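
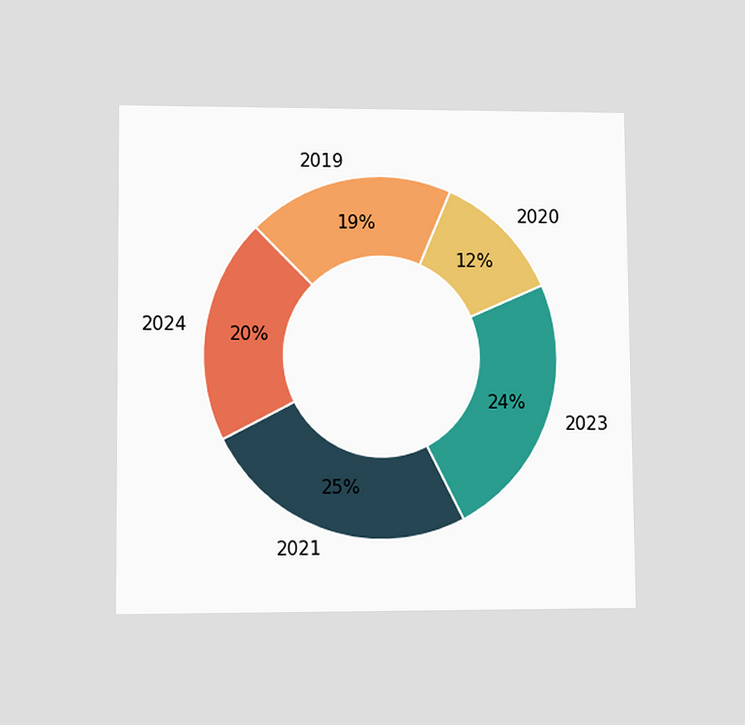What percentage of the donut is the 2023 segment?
The chart is viewed at a slight angle. The 2023 segment takes up 24% of the ring.

24%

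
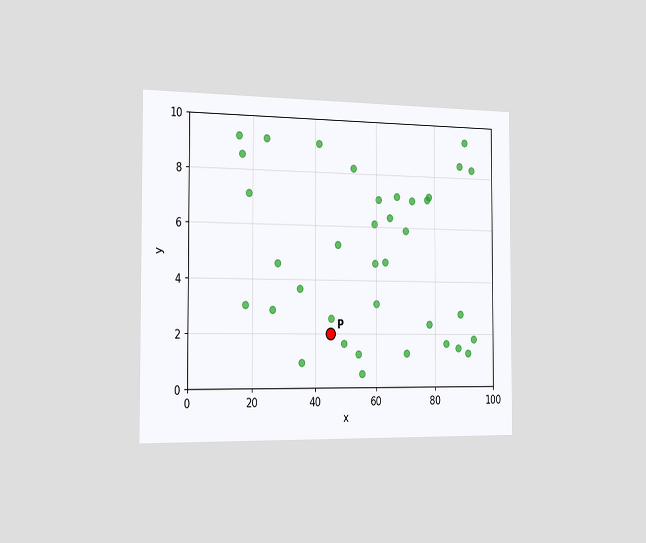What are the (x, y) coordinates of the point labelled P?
(45, 2)

The chart is viewed slightly from the left. Following the gridlines from P to each axis, P sits at (45, 2).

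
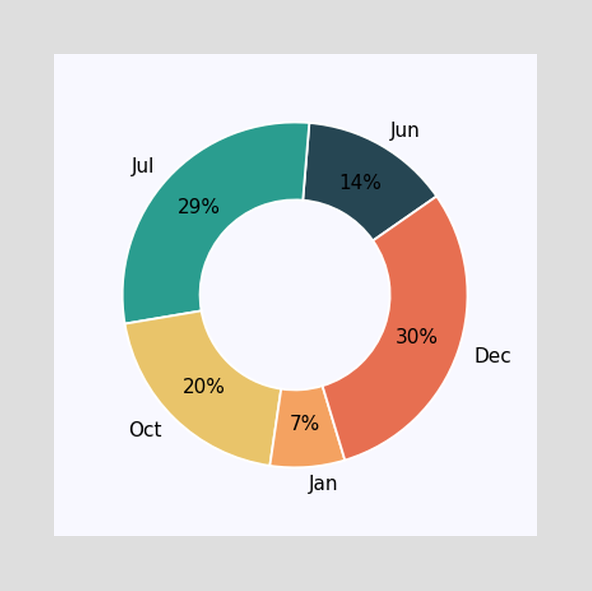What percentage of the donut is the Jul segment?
The Jul segment takes up 29% of the ring.

29%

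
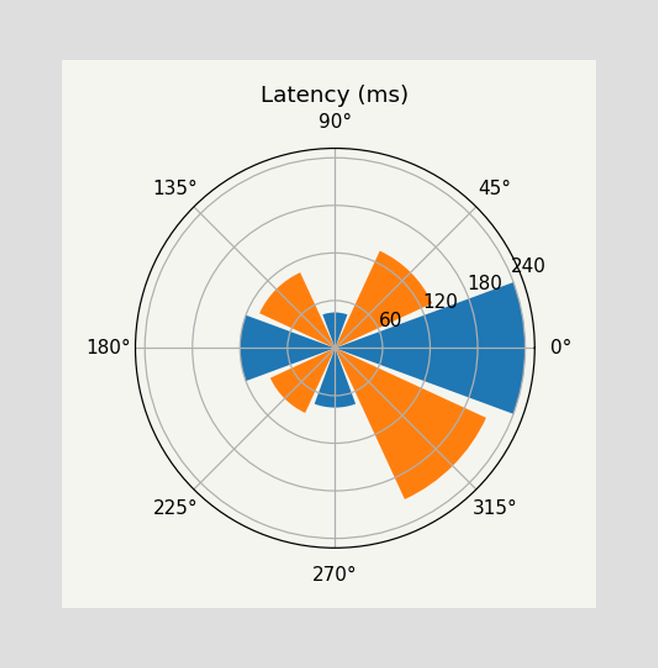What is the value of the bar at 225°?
The bar at 225° reaches 90ms on the radial axis.

90ms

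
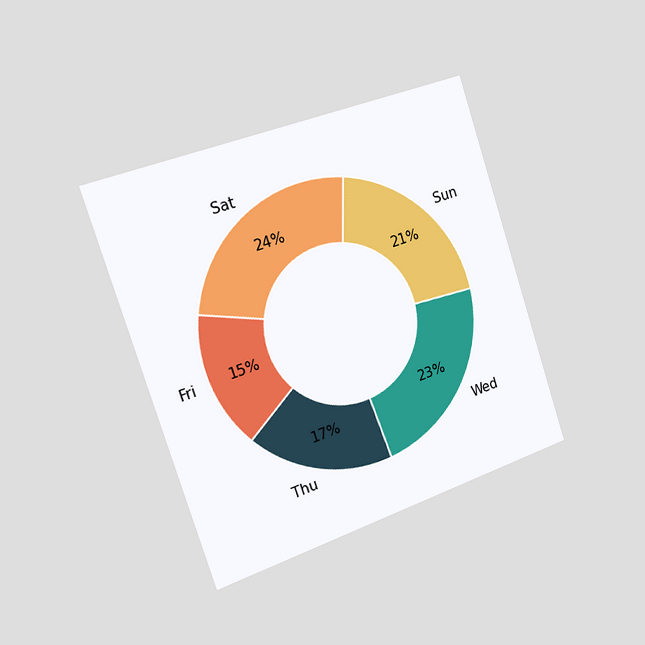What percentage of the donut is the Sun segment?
21%

The chart is tilted about 18° counter-clockwise and viewed slightly from the left. The Sun segment takes up 21% of the ring.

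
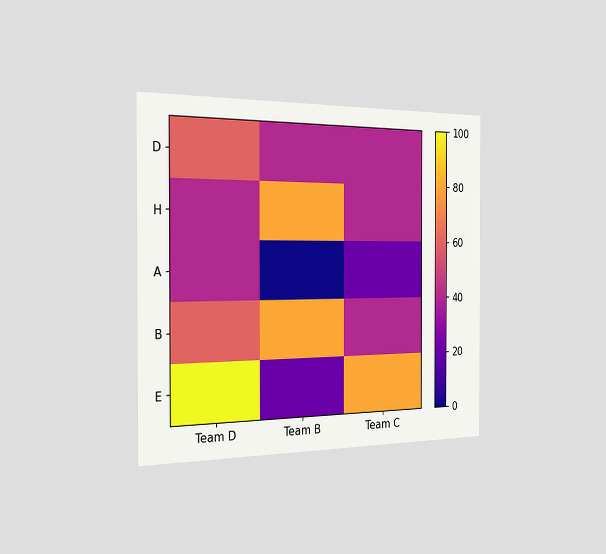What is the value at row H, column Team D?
40

The chart is viewed slightly from the left. Matching cell (H, Team D) against the colorbar gives 40.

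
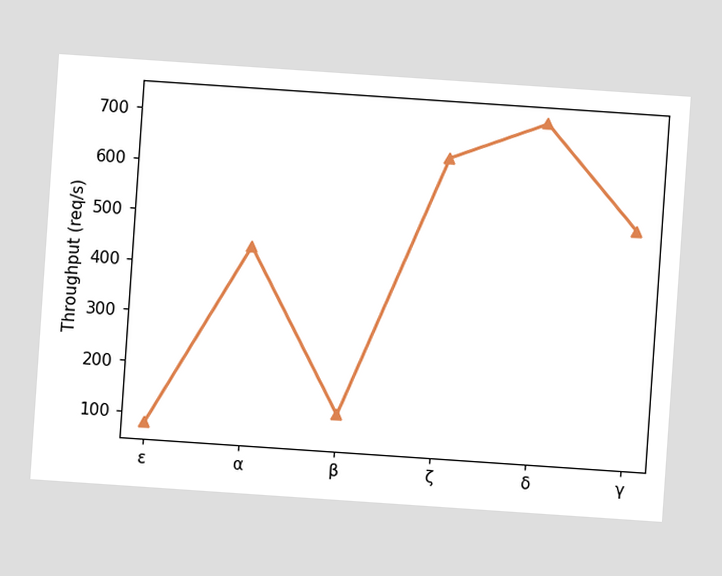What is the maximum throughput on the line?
The chart is tilted about 4° clockwise. The highest point is at δ, and reading across to the y-axis gives 720req/s.

720req/s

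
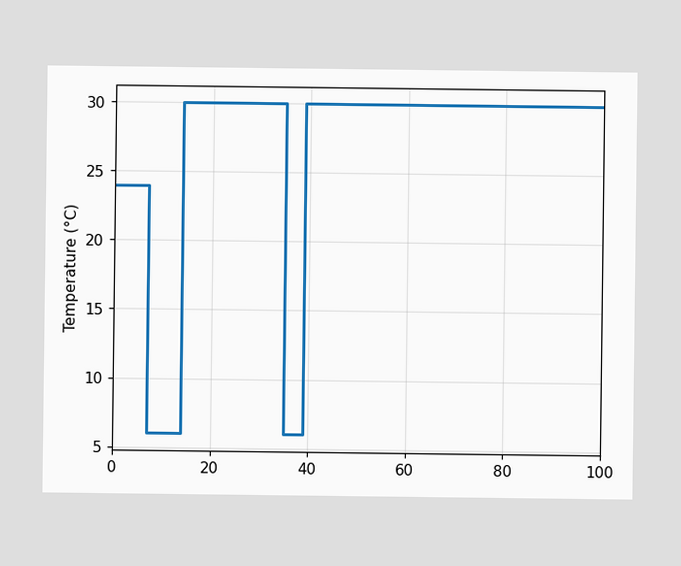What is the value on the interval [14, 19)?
30°C

On [14, 19) the step sits at 30°C.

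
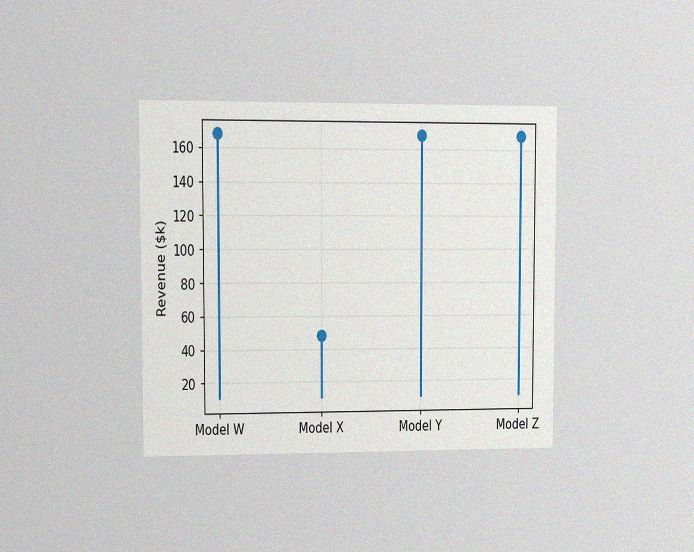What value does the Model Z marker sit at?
The chart is viewed at a slight angle, with some photo noise. The Model Z marker sits at $168k.

$168k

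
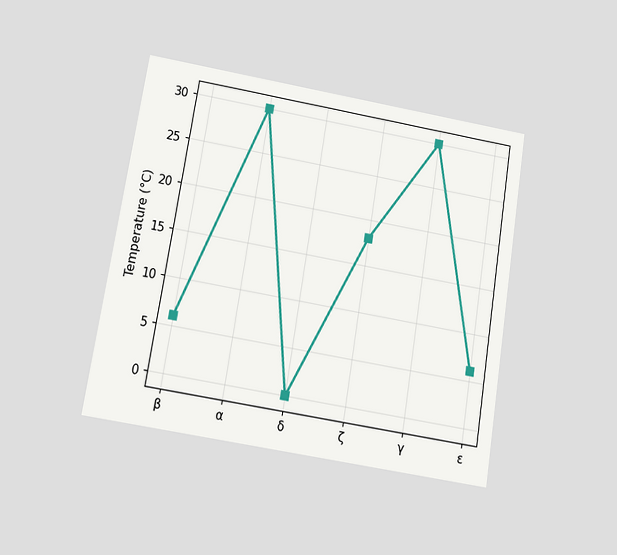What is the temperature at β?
6°C

The chart is tilted about 9° clockwise and viewed at a slight angle. At β, the line is at 6°C.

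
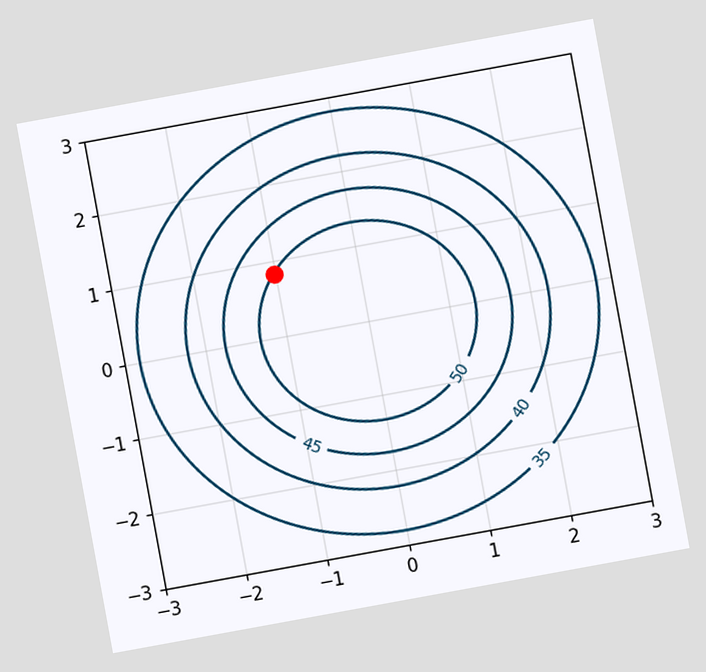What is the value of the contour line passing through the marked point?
The chart is tilted about 10° counter-clockwise. The marked point sits on the contour labelled 50.

50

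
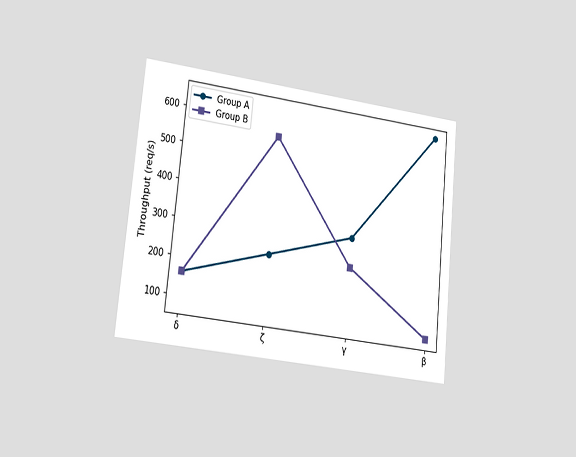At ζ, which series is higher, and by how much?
The chart is tilted about 6° clockwise and viewed slightly from the left. At ζ, Group B sits above the other line by 320req/s.

Group B, by 320req/s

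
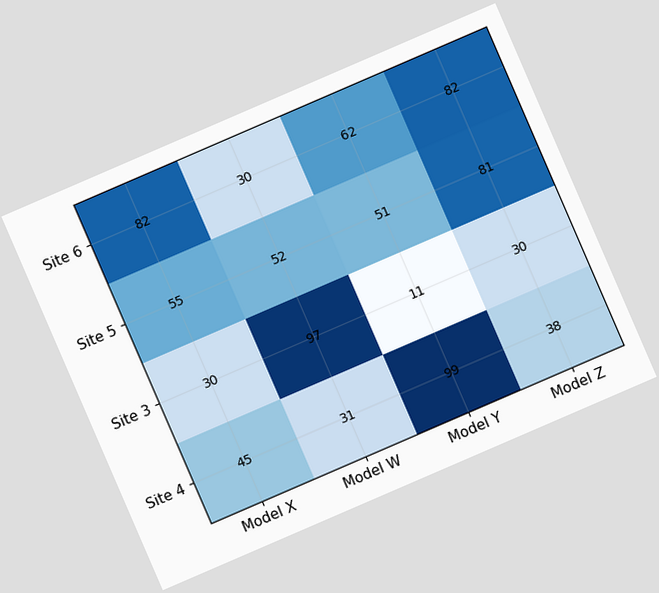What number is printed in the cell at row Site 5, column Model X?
The chart is tilted about 23° counter-clockwise. The (Site 5, Model X) cell reads 55.

55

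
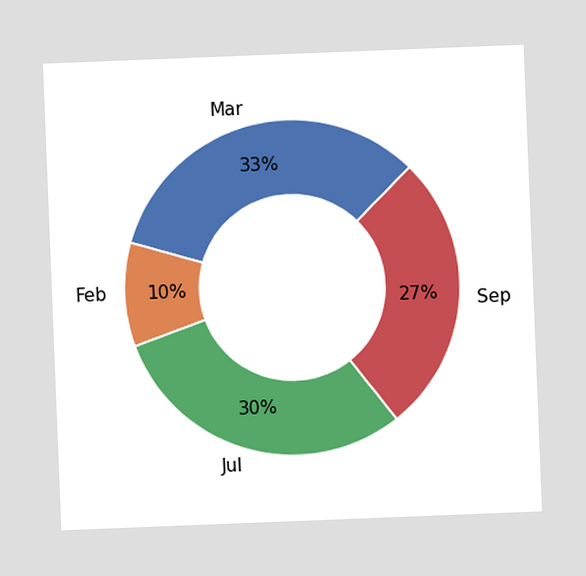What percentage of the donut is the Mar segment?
The chart is tilted about 2° counter-clockwise. The Mar segment takes up 33% of the ring.

33%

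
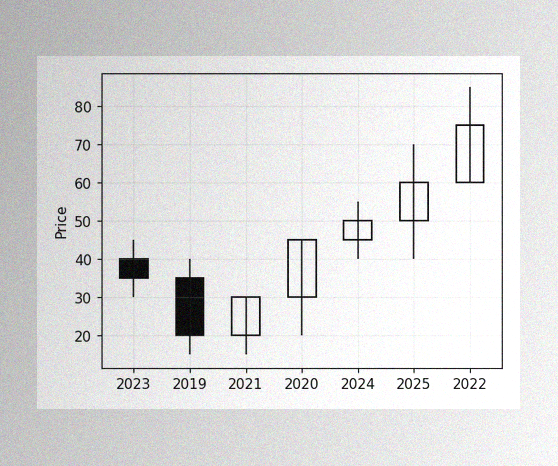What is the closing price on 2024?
The image has some photo noise and uneven lighting. The 2024 candle closes at 50.

50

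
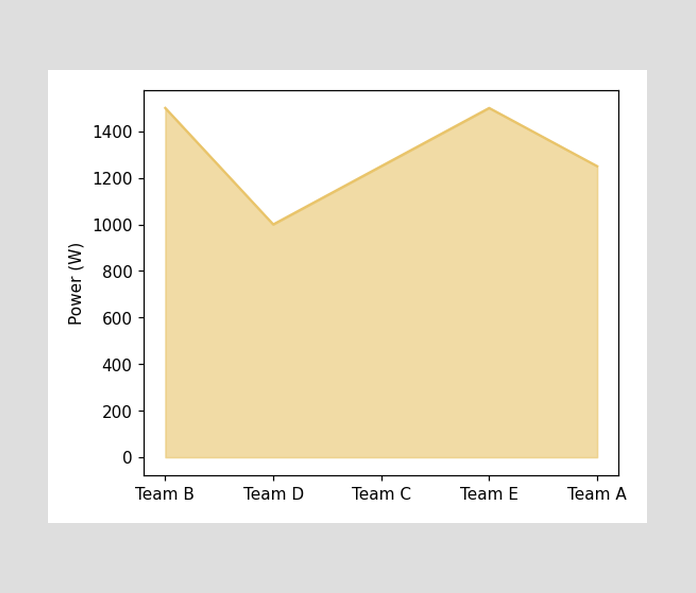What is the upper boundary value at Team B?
1500W

At Team B the upper boundary is at 1500W.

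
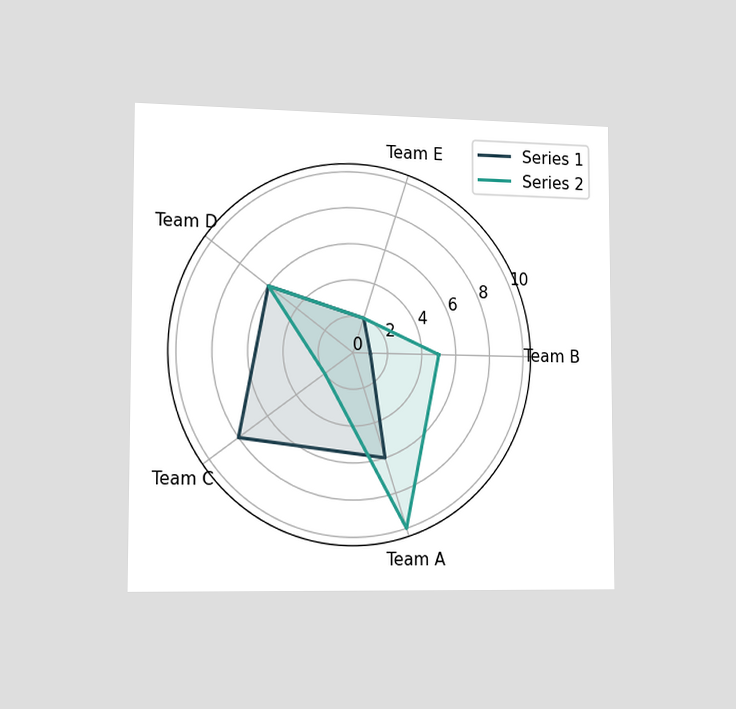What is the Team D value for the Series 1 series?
The chart is viewed slightly from the left. On the Team D axis, Series 1 reaches 6.

6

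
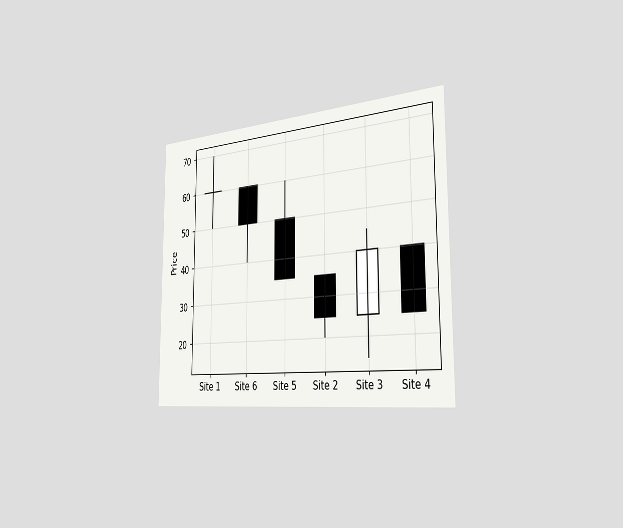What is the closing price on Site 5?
35

The chart is viewed slightly from the right. The Site 5 candle closes at 35.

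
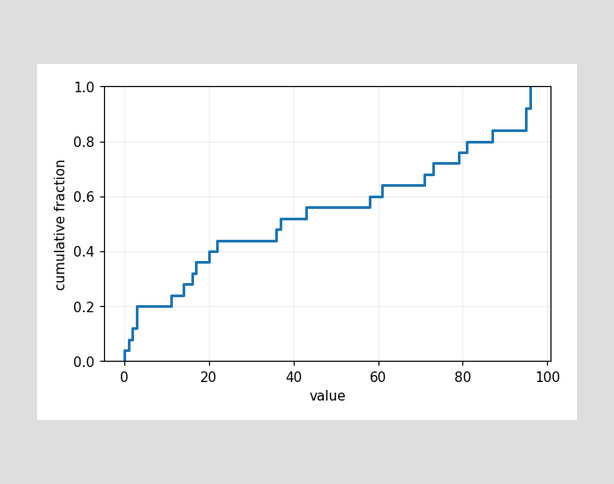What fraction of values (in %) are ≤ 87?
At x=87 the ECDF step is at 84%.

84%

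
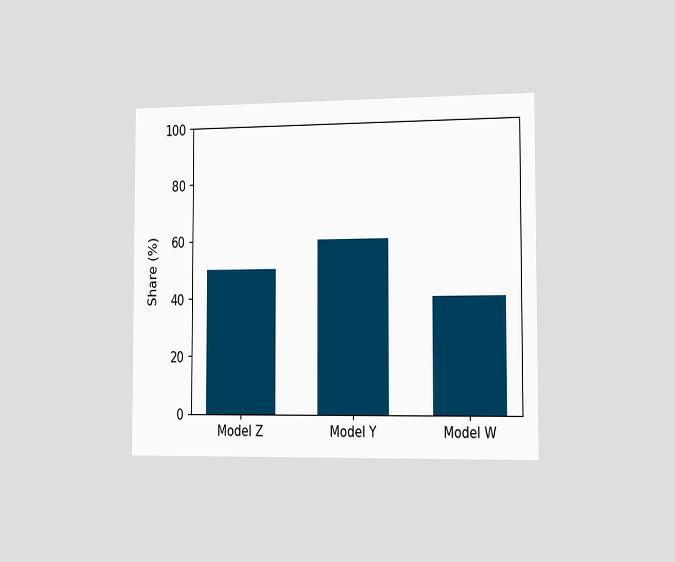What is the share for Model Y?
The chart is viewed slightly from the right. Reading along the chart's y-axis, the Model Y bar reaches 60%.

60%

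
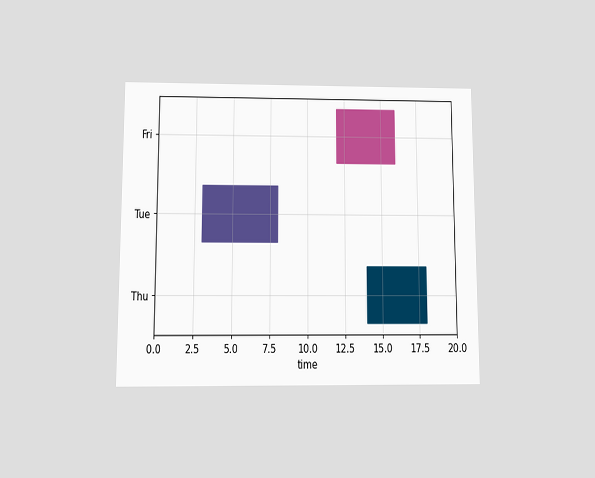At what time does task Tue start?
The chart is viewed at a slight angle. The Tue bar begins at t=3.

3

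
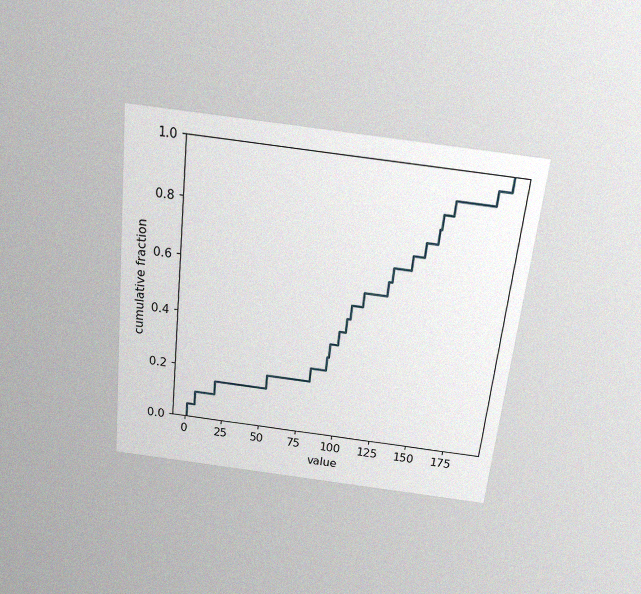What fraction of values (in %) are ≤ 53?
The chart is tilted about 6° clockwise and viewed slightly from above, with some photo noise. At x=53 the ECDF step is at 20%.

20%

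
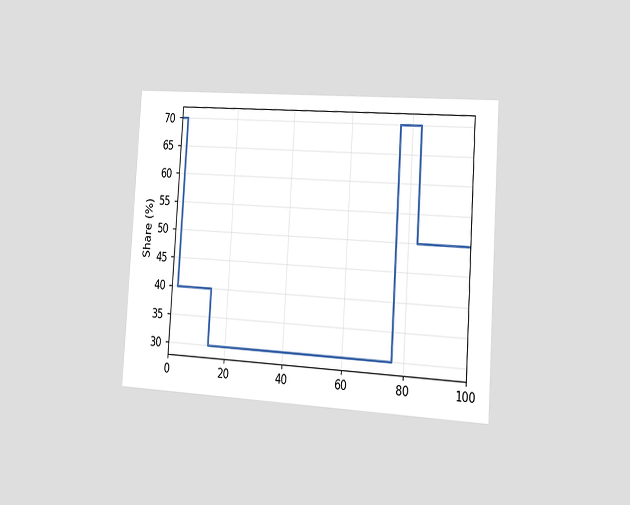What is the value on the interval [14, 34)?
30%

The chart is tilted about 4° clockwise and viewed slightly from the right. On [14, 34) the step sits at 30%.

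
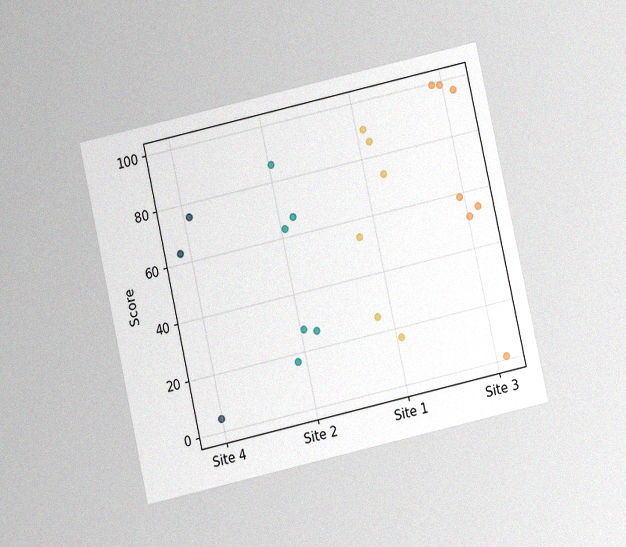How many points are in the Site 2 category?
The chart is tilted about 13° counter-clockwise and viewed at a slight angle, with some photo noise. Counting the markers in the Site 2 column gives 6.

6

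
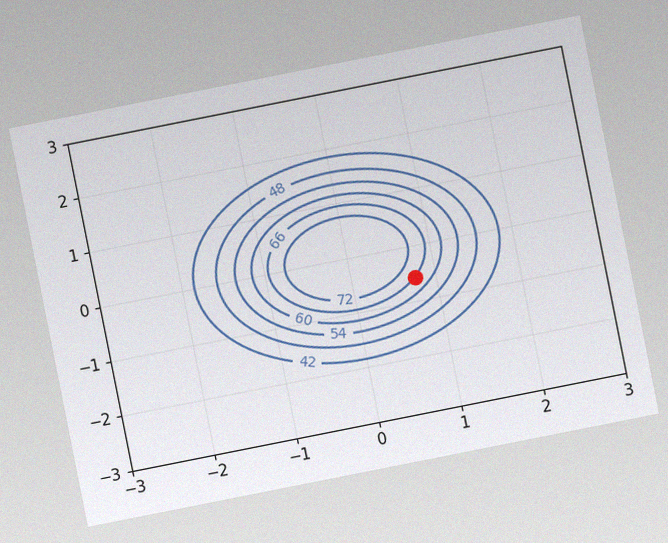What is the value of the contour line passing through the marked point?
The chart is tilted about 11° counter-clockwise, with some photo noise. The marked point sits on the contour labelled 66.

66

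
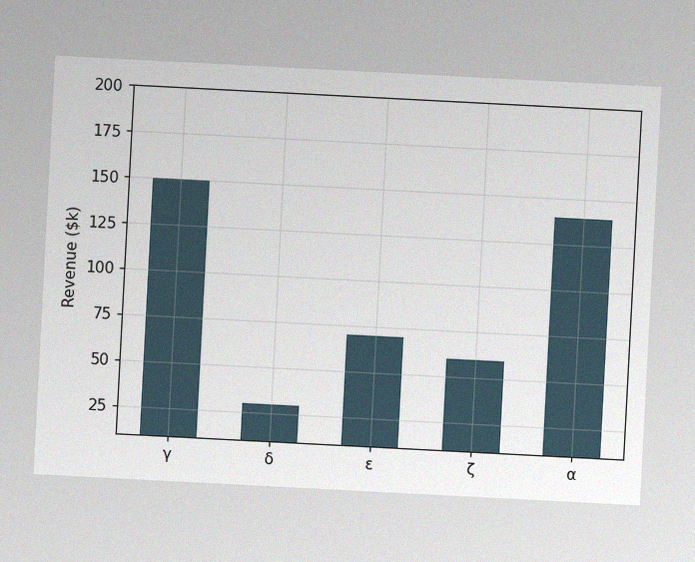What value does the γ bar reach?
The chart is tilted about 3° clockwise, with some photo noise. Reading along the chart's y-axis, the γ bar reaches $150k.

$150k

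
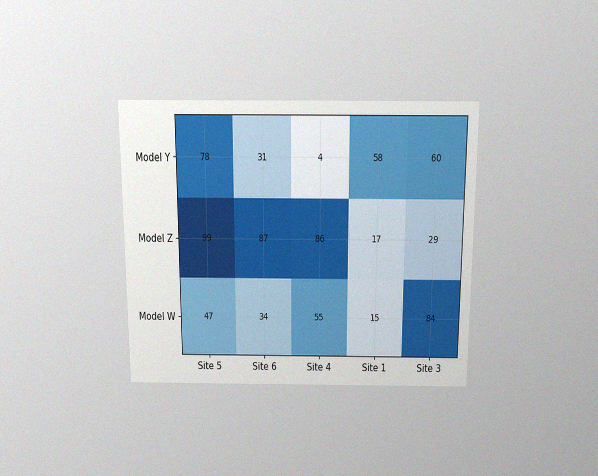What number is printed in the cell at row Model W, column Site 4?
55

The chart is viewed slightly from above, with some photo noise. The (Model W, Site 4) cell reads 55.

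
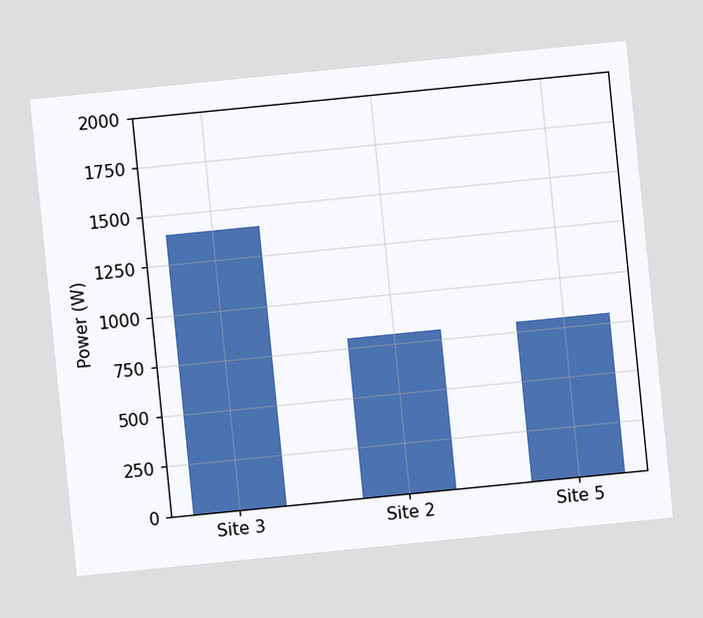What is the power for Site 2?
800W

The chart is tilted about 6° counter-clockwise. Reading along the chart's y-axis, the Site 2 bar reaches 800W.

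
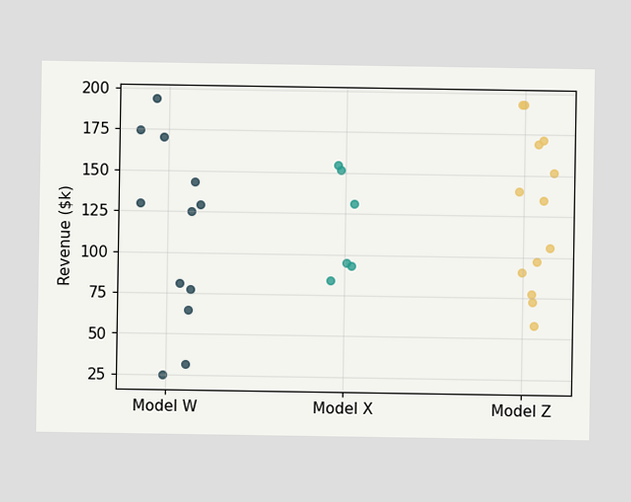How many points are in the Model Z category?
13

Counting the markers in the Model Z column gives 13.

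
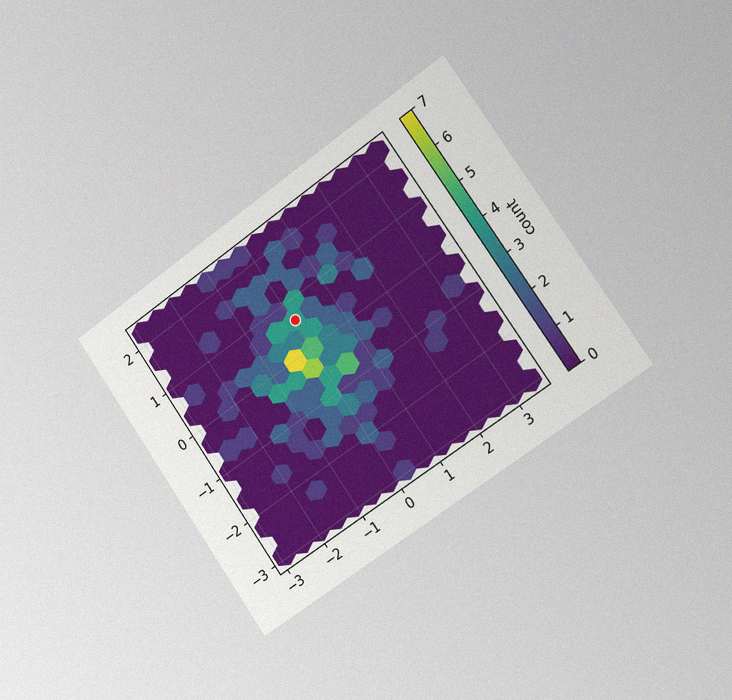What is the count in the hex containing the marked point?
The chart is tilted about 35° counter-clockwise and viewed slightly from the right, with some photo noise. The marked hex reads 4 on the colorbar.

4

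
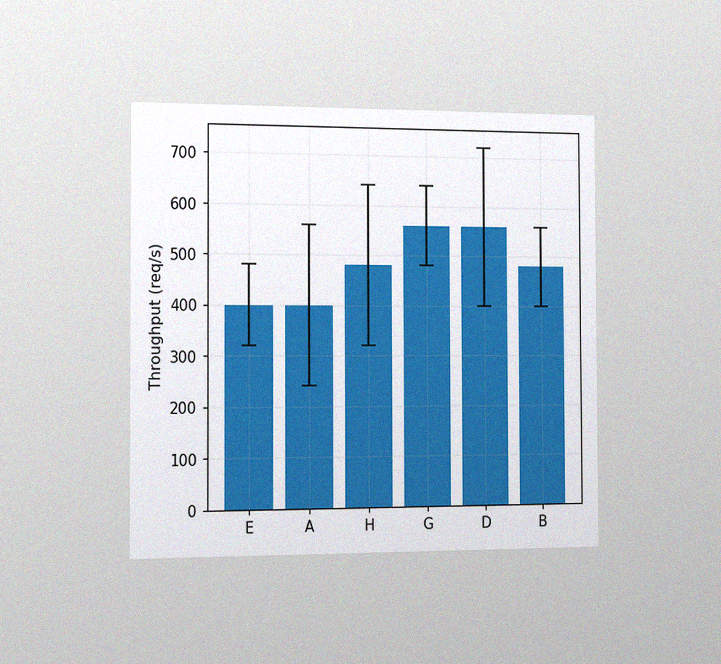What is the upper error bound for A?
The chart is viewed slightly from the left, with some photo noise. The A bar's upper whisker reaches 560req/s.

560req/s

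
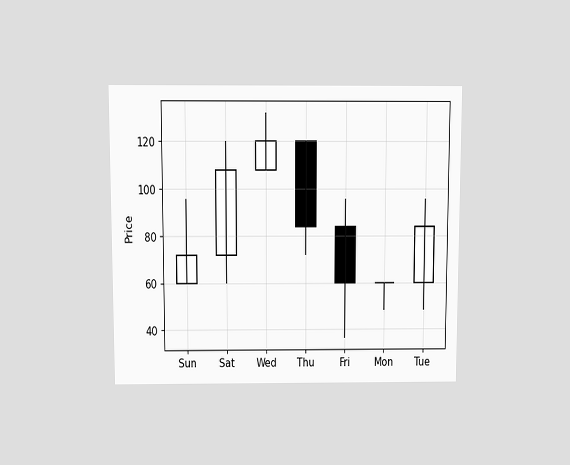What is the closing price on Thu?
84

The chart is viewed slightly from above. The Thu candle closes at 84.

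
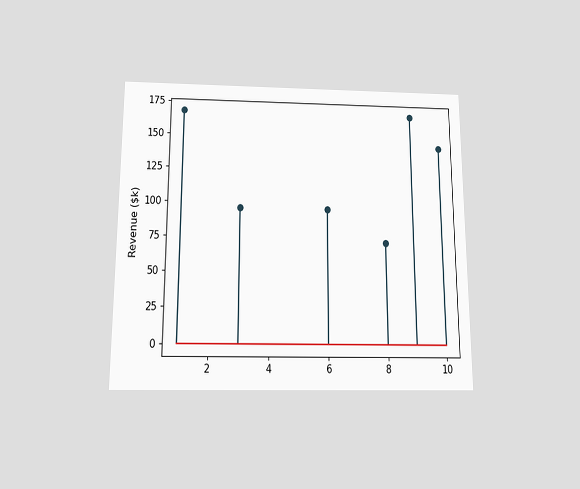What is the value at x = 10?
$144k

The chart is viewed slightly from below. The stem at x=10 reaches $144k.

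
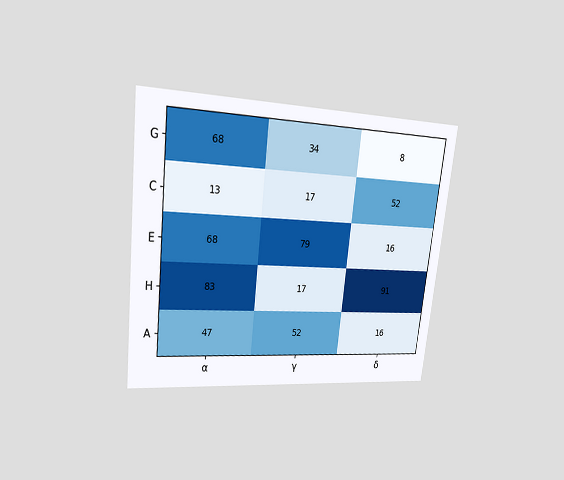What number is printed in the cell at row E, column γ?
The chart is tilted about 6° clockwise and viewed at a slight angle. The (E, γ) cell reads 79.

79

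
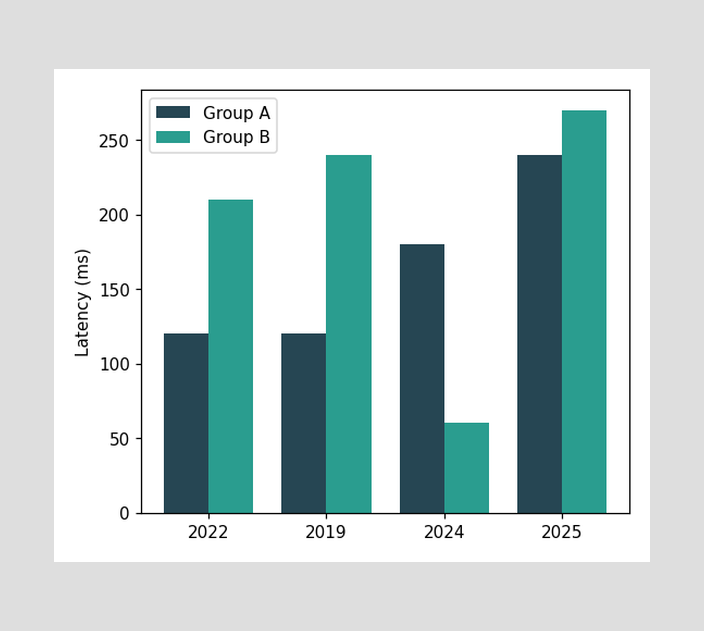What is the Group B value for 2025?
270ms

The Group B bar at 2025 reaches 270ms on the y-axis.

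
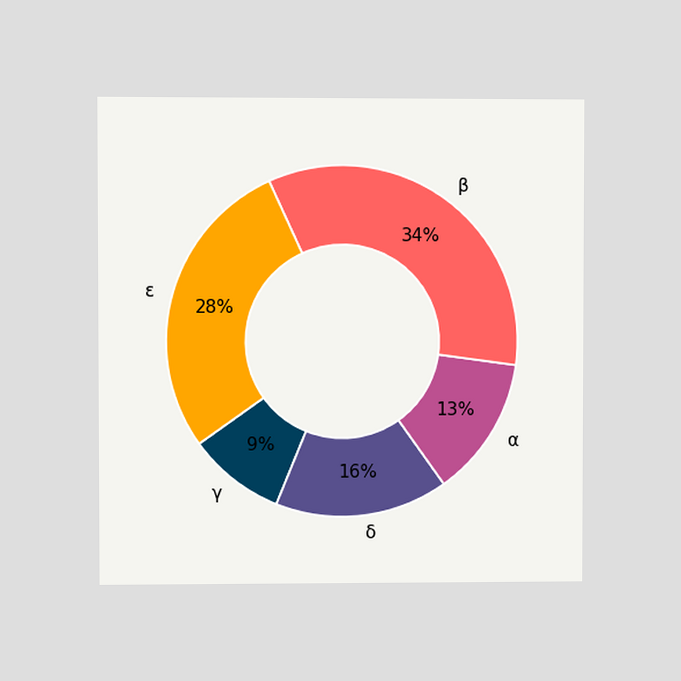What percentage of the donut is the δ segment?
The chart is viewed at a slight angle. The δ segment takes up 16% of the ring.

16%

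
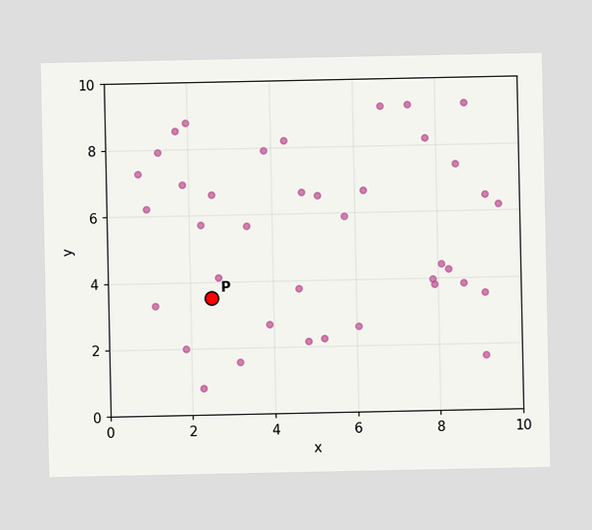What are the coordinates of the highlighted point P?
Following the gridlines from P to each axis, P sits at (2.5, 3.5).

(2.5, 3.5)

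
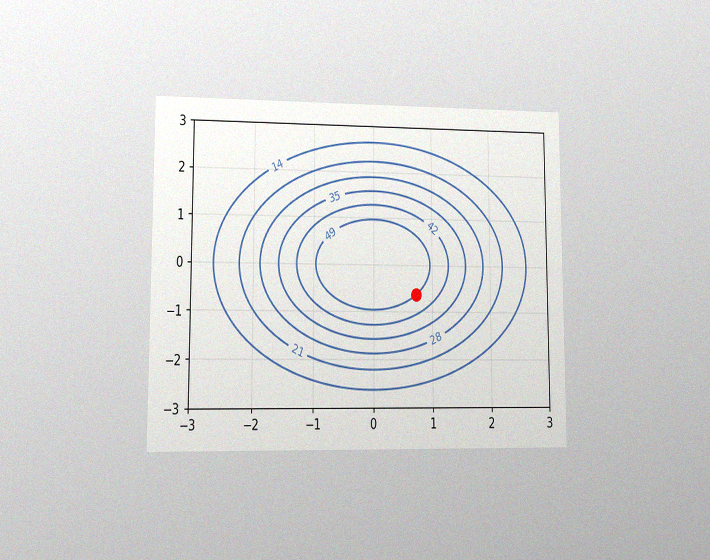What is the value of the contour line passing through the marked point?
The chart is viewed at a slight angle, with some photo noise. The marked point sits on the contour labelled 49.

49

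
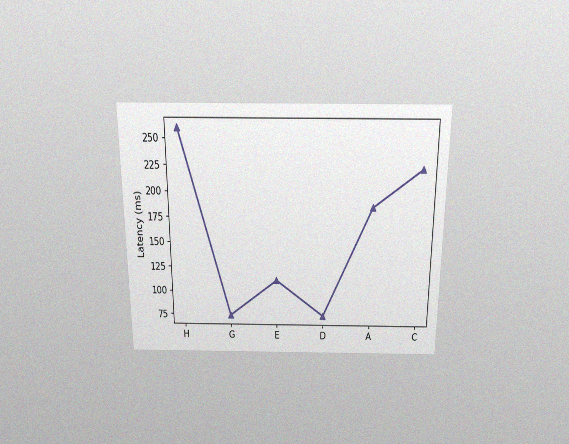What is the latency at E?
The chart is viewed slightly from above, with some photo noise. At E, the line is at 111ms.

111ms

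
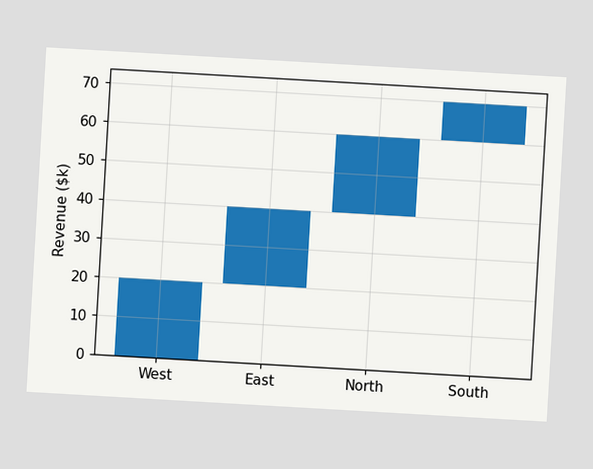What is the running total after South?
$70k

The chart is tilted about 3° clockwise. After South the running total reaches $70k.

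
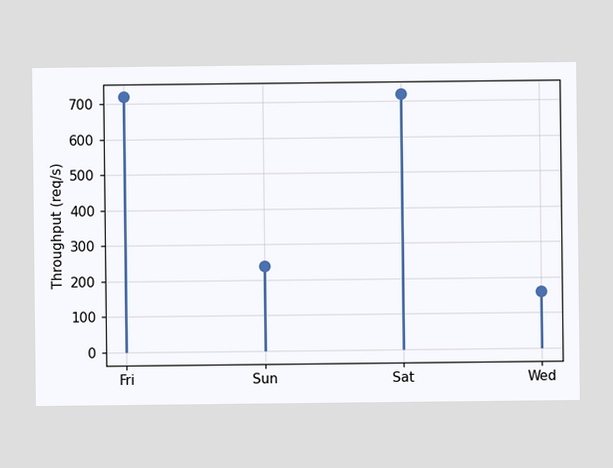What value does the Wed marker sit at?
The Wed marker sits at 160req/s.

160req/s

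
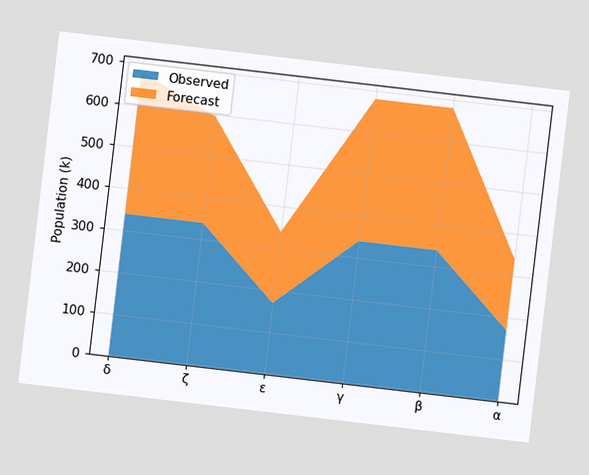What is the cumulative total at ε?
340k

The chart is tilted about 7° clockwise. The stacked total at ε reaches 340k.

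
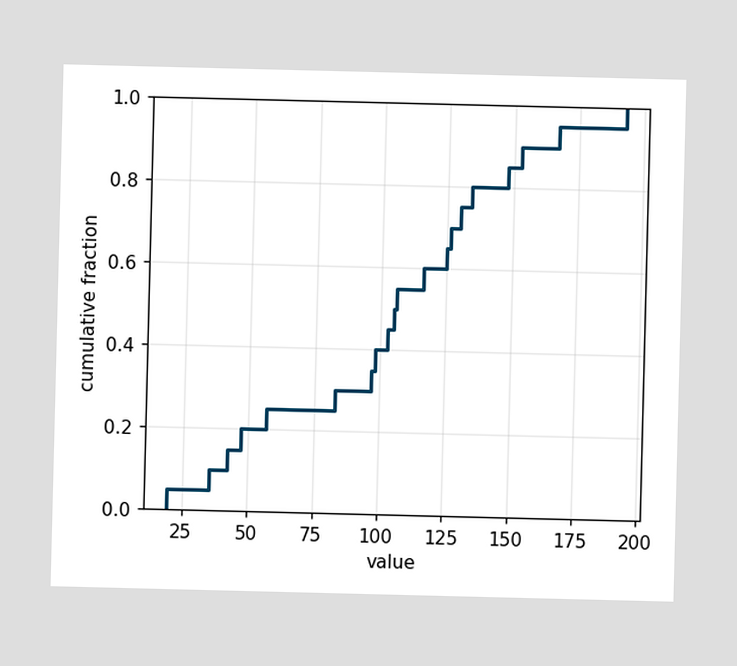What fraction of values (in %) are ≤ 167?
At x=167 the ECDF step is at 95%.

95%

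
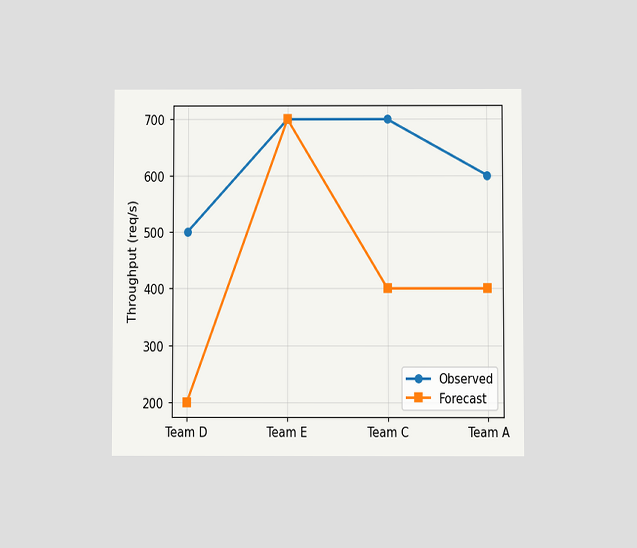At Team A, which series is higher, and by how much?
Observed, by 200req/s

The chart is viewed at a slight angle. At Team A, Observed sits above the other line by 200req/s.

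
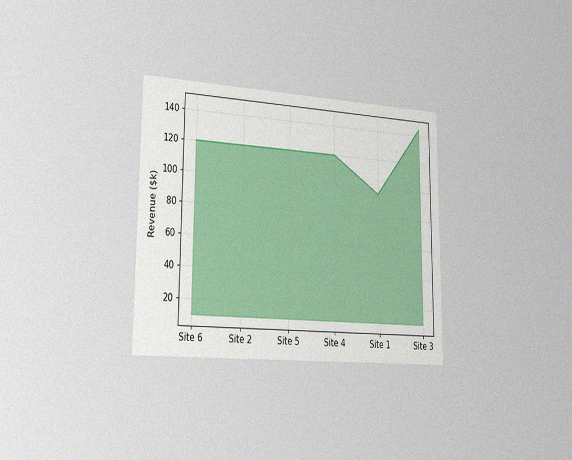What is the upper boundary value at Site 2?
The chart is viewed slightly from the left, with some photo noise. At Site 2 the upper boundary is at $120k.

$120k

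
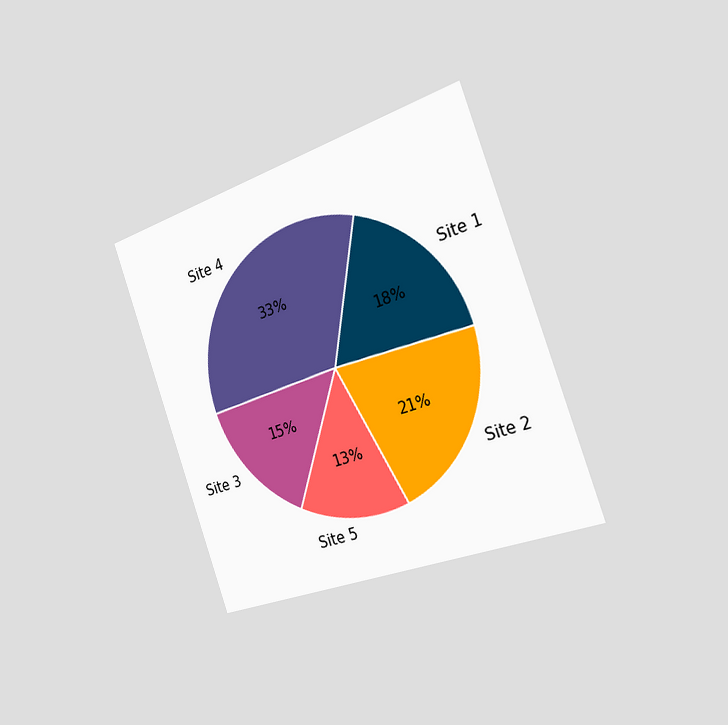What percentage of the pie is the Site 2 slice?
The chart is tilted about 20° counter-clockwise and viewed slightly from the right. The Site 2 slice takes up 21% of the pie.

21%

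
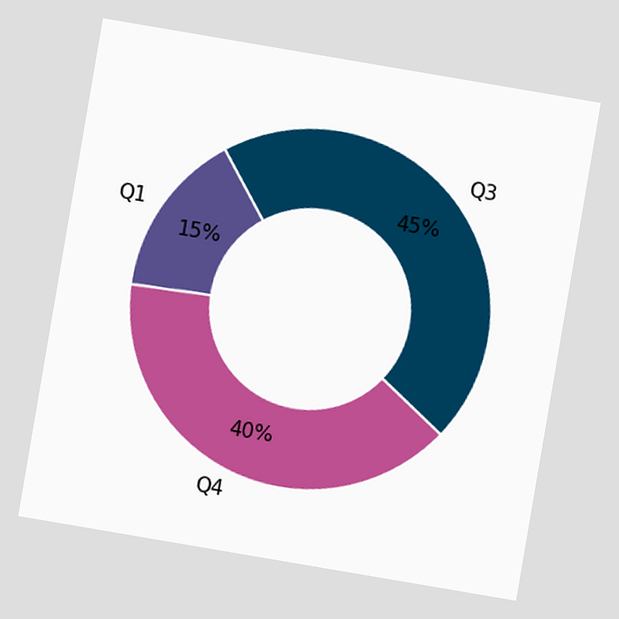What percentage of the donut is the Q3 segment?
The chart is tilted about 10° clockwise. The Q3 segment takes up 45% of the ring.

45%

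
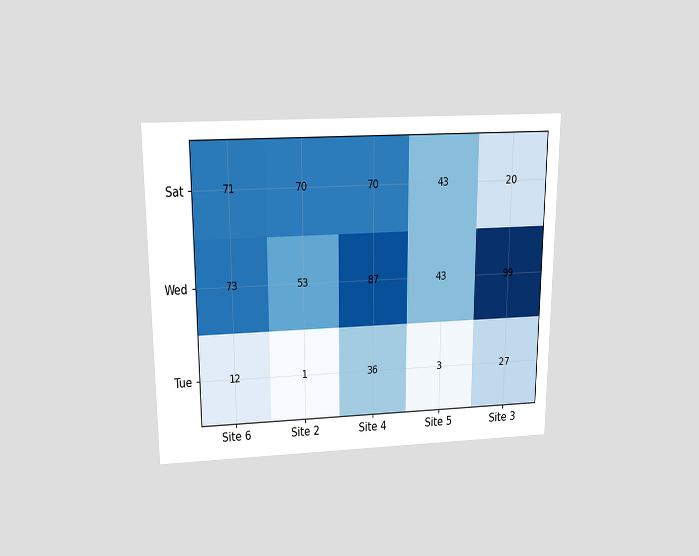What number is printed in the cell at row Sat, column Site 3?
20

The chart is viewed slightly from above. The (Sat, Site 3) cell reads 20.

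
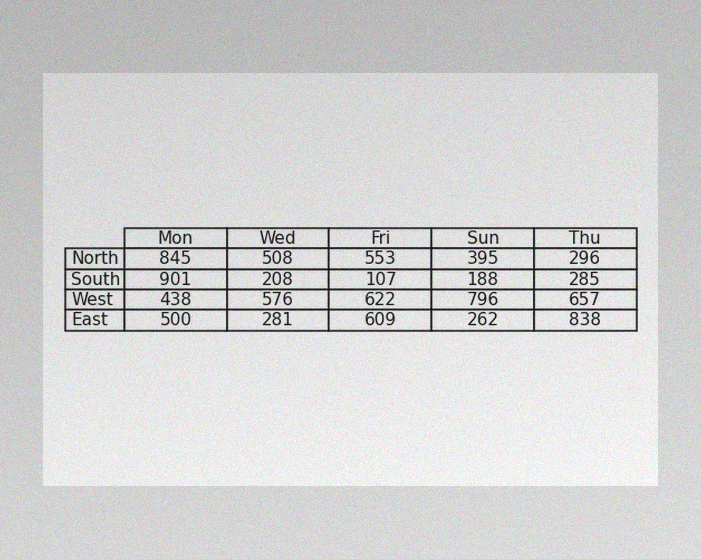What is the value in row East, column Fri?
609

The image has some photo noise and uneven lighting. The (East, Fri) cell reads 609.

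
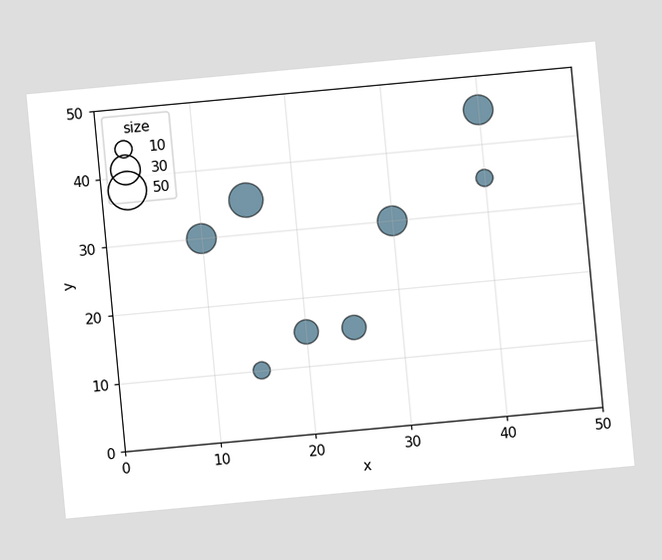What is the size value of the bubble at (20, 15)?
The chart is tilted about 5° counter-clockwise. Matching the bubble at (20, 15) against the size legend gives 20.

20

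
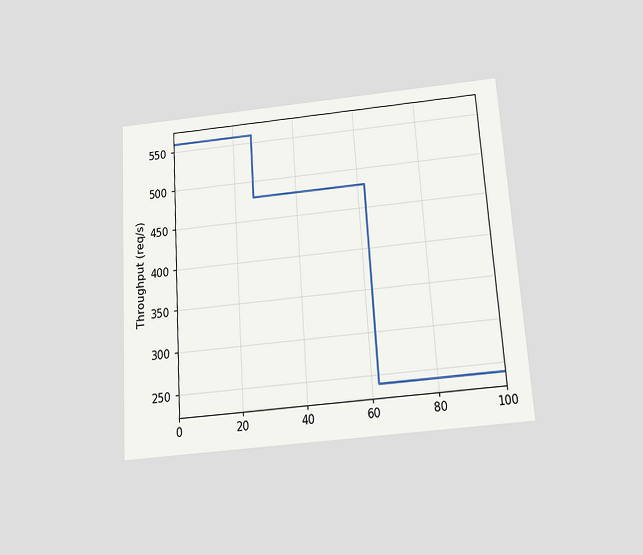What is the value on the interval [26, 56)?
480req/s

The chart is tilted about 4° counter-clockwise and viewed slightly from below. On [26, 56) the step sits at 480req/s.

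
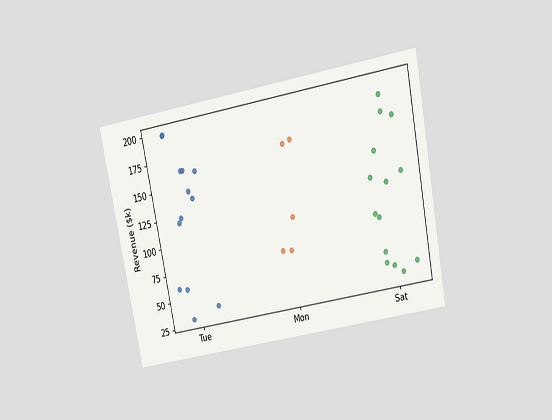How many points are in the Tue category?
The chart is tilted about 11° counter-clockwise and viewed slightly from above. Counting the markers in the Tue column gives 13.

13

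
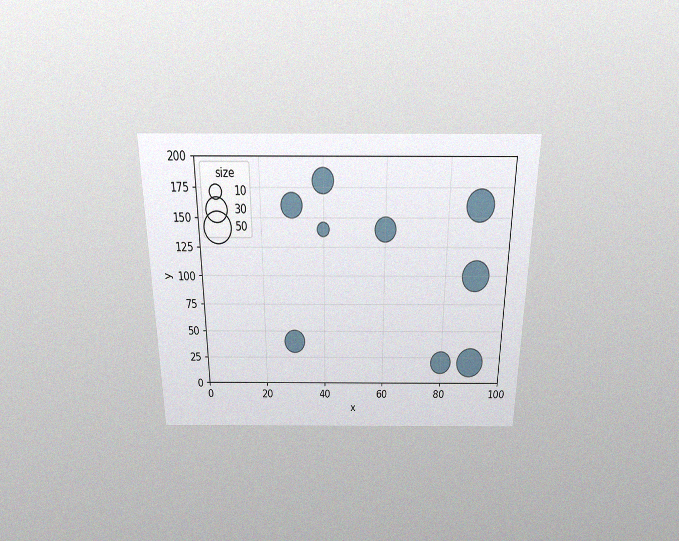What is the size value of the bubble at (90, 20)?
50

The chart is viewed slightly from above, with some photo noise. Matching the bubble at (90, 20) against the size legend gives 50.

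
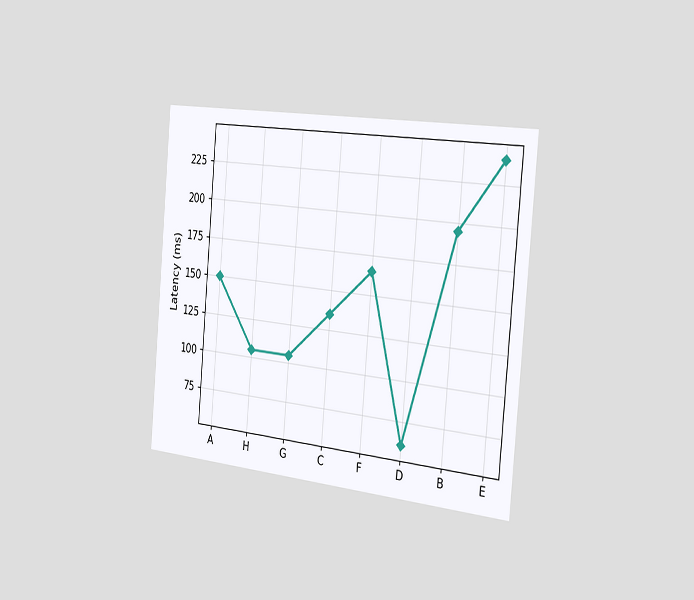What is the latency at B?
The chart is tilted about 5° clockwise and viewed slightly from the right. At B, the line is at 195ms.

195ms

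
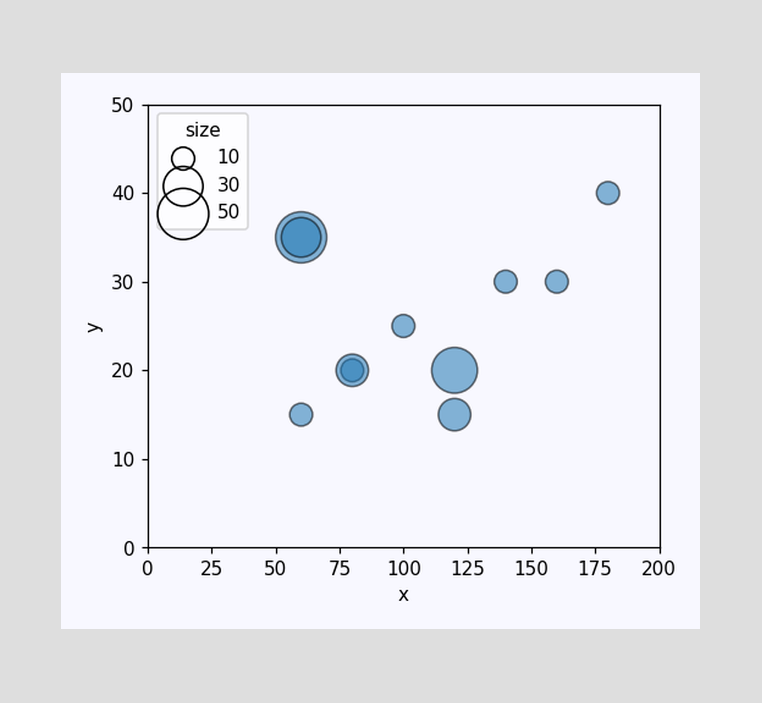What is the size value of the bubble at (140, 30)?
Matching the bubble at (140, 30) against the size legend gives 10.

10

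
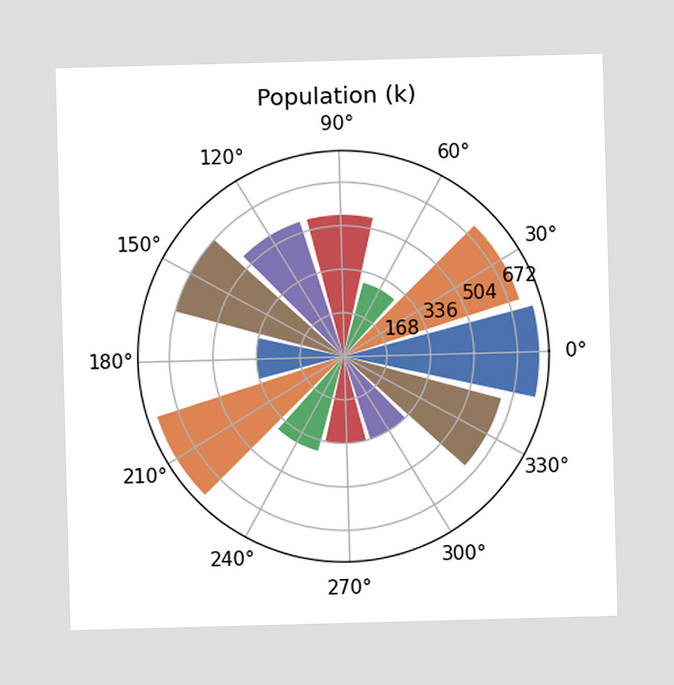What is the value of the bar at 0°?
The bar at 0° reaches 756k on the radial axis.

756k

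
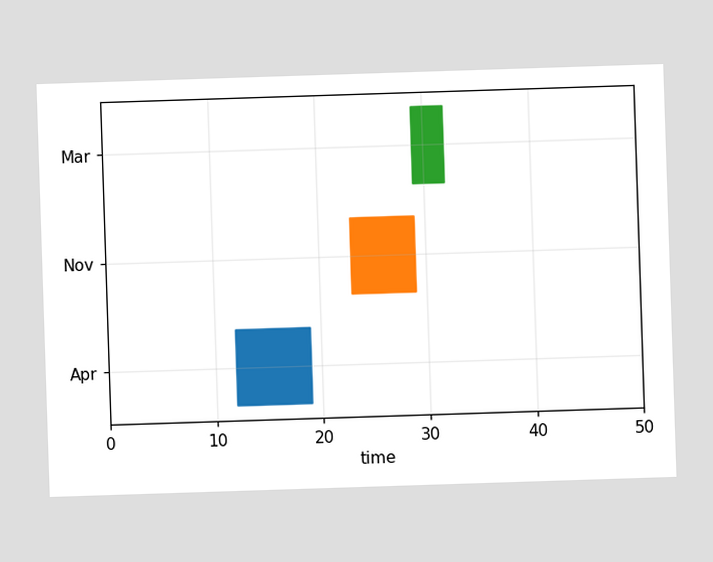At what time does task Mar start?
The Mar bar begins at t=29.

29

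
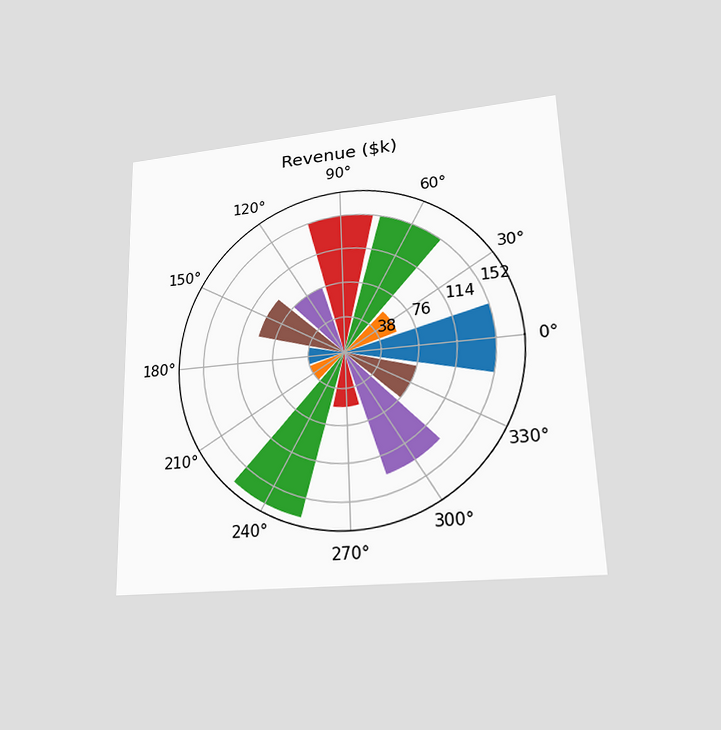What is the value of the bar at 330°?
$76k

The chart is viewed at a slight angle. The bar at 330° reaches $76k on the radial axis.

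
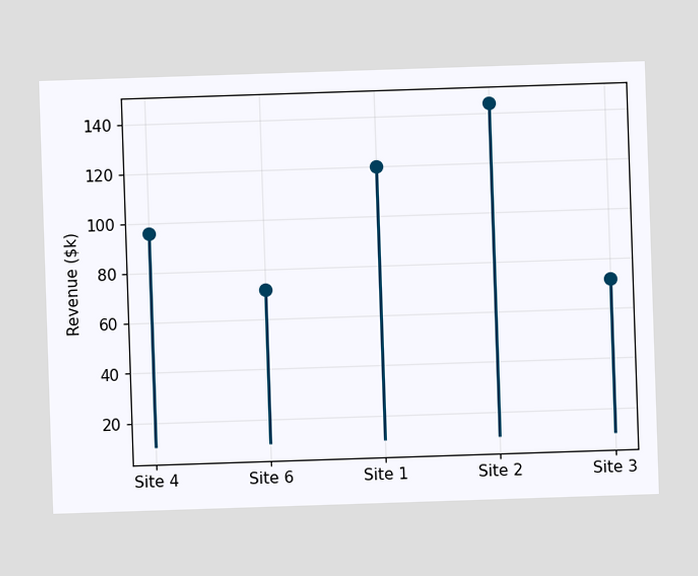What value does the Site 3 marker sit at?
The Site 3 marker sits at $72k.

$72k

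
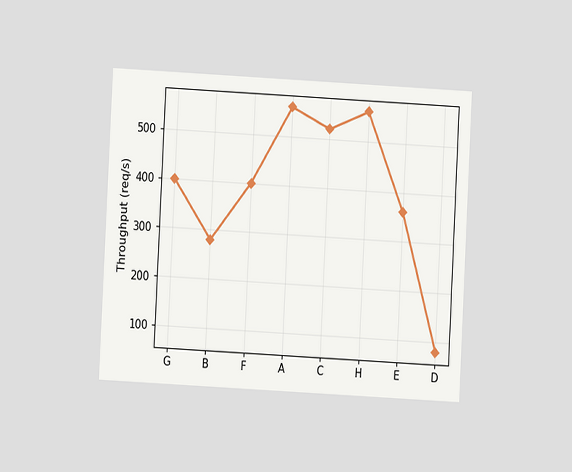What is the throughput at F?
400req/s

The chart is tilted about 3° clockwise and viewed at a slight angle. At F, the line is at 400req/s.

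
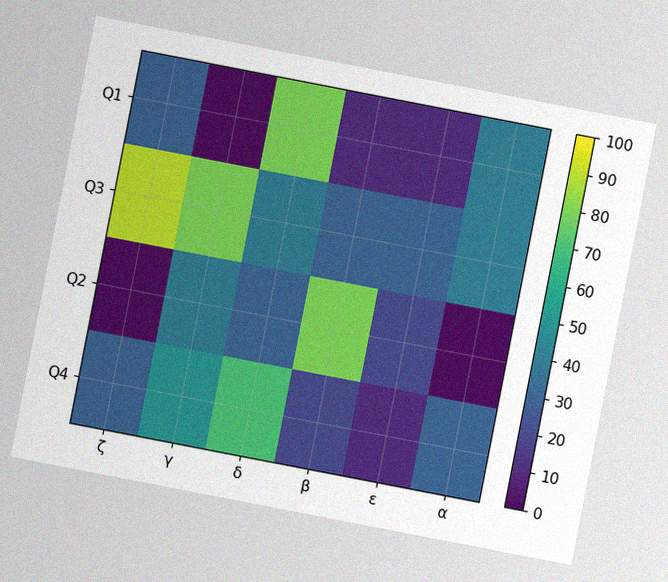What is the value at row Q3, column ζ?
90

The chart is tilted about 11° clockwise, with some photo noise. Matching cell (Q3, ζ) against the colorbar gives 90.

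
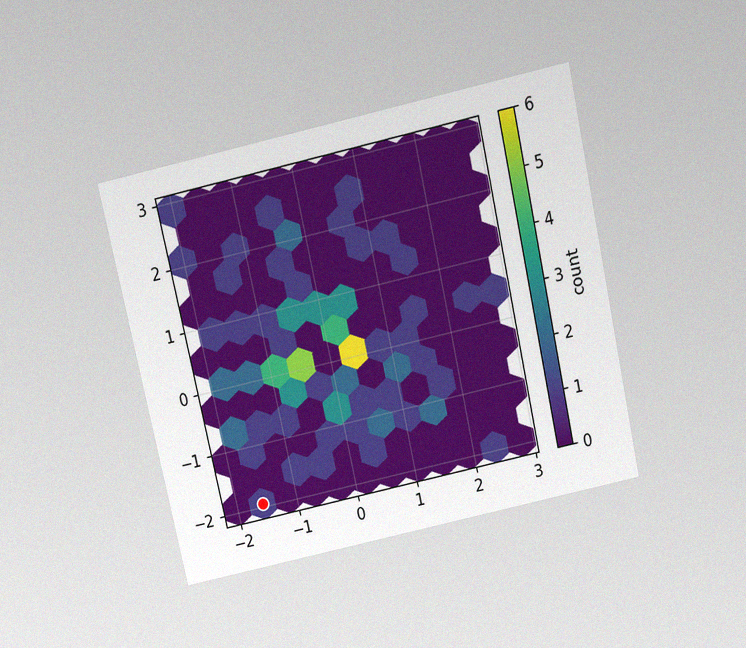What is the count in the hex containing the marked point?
1

The chart is tilted about 13° counter-clockwise and viewed slightly from above, with some photo noise. The marked hex reads 1 on the colorbar.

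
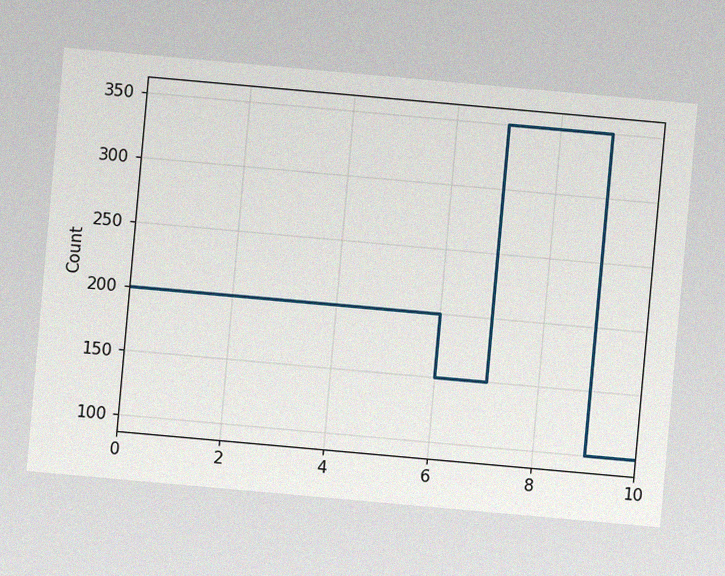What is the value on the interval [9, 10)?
The chart is tilted about 5° clockwise, with some photo noise. On [9, 10) the step sits at 100.

100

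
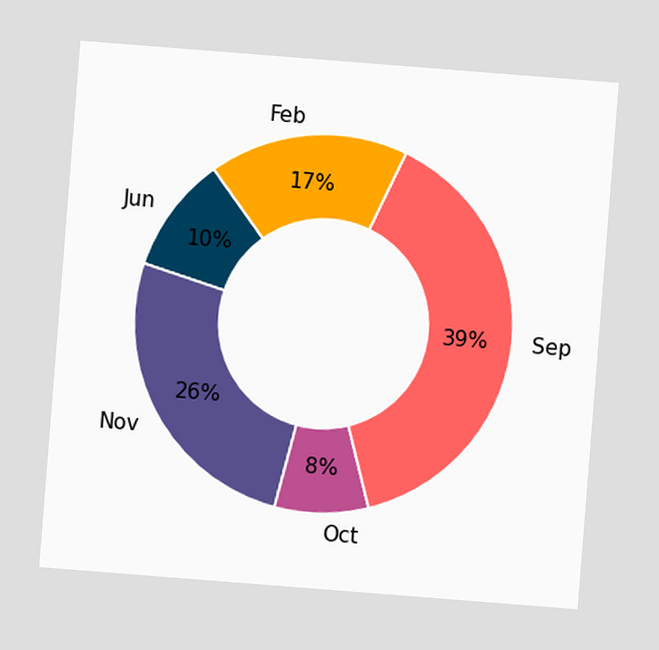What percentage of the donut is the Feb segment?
17%

The chart is tilted about 4° clockwise. The Feb segment takes up 17% of the ring.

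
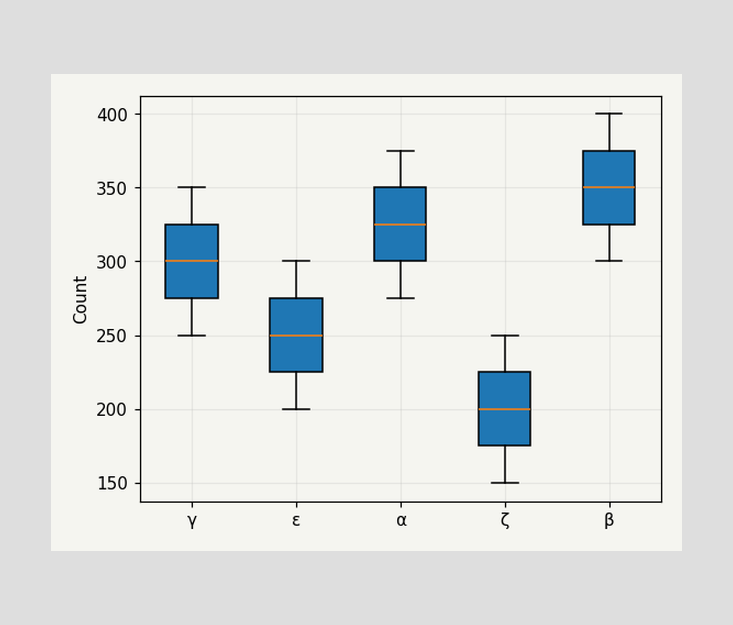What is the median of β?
The median line in the β box sits at 350.

350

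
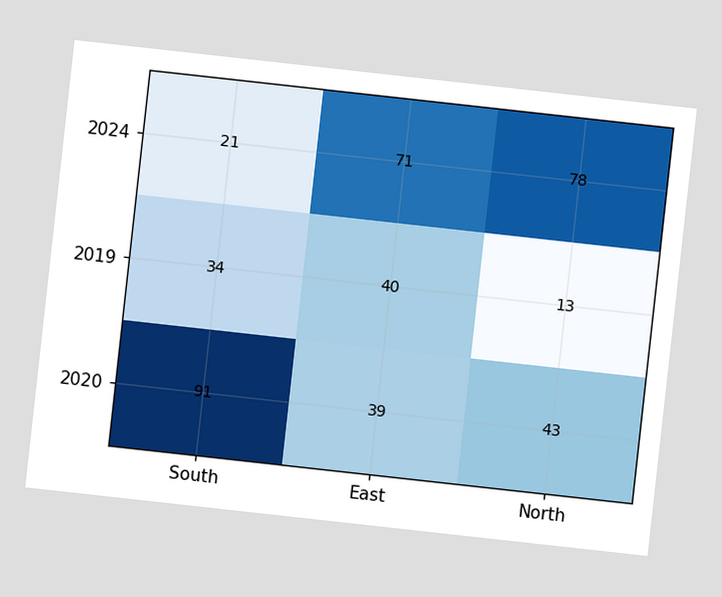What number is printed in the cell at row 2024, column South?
21

The chart is tilted about 6° clockwise. The (2024, South) cell reads 21.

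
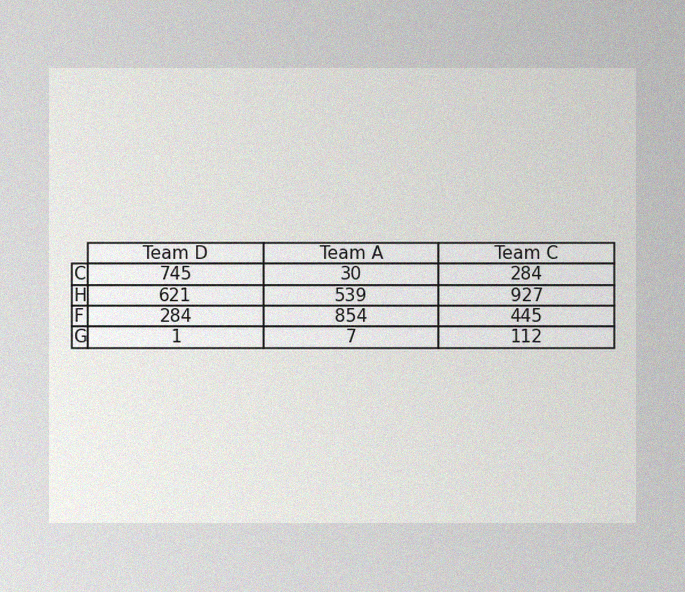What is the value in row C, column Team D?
745

The image has some photo noise and uneven lighting. The (C, Team D) cell reads 745.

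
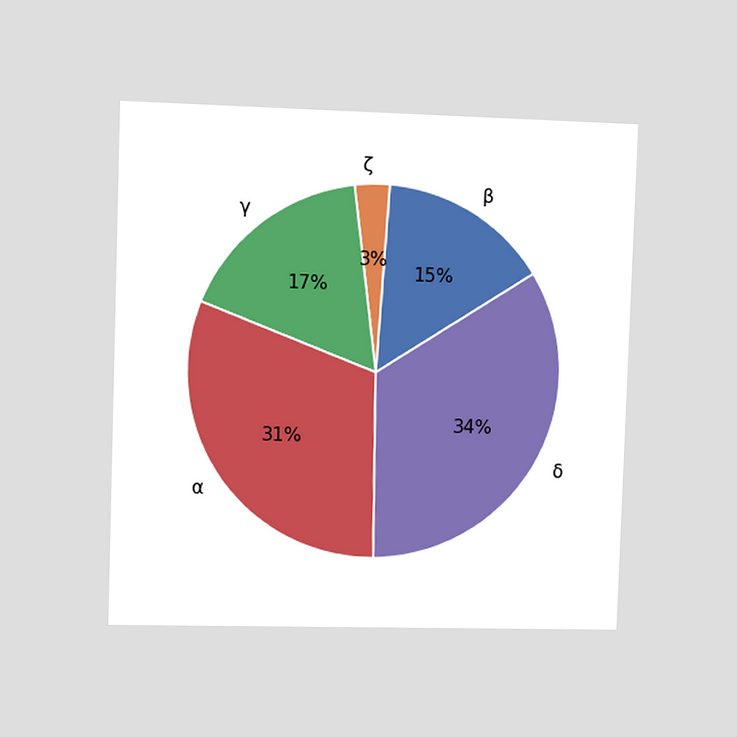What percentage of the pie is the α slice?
The chart is viewed at a slight angle. The α slice takes up 31% of the pie.

31%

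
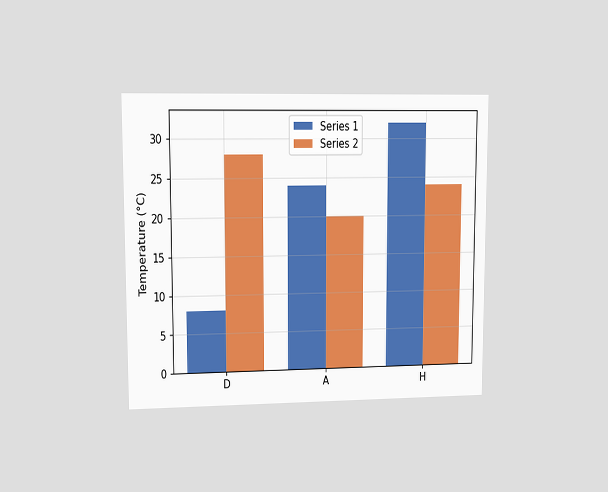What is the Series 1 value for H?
32°C

The chart is viewed at a slight angle. The Series 1 bar at H reaches 32°C on the y-axis.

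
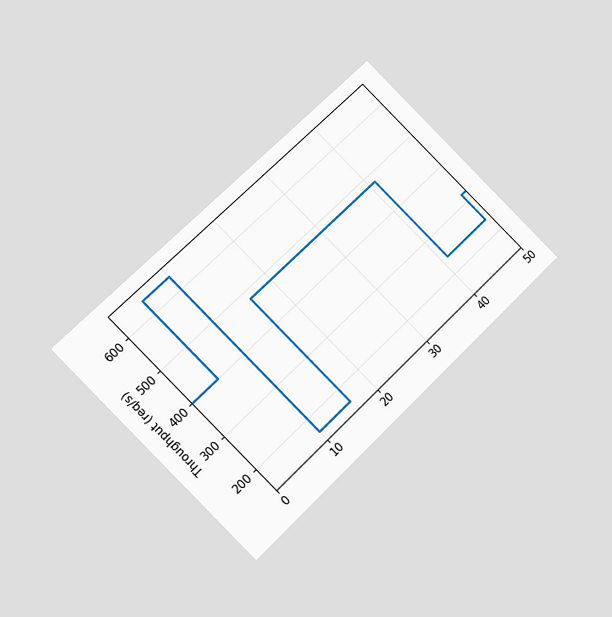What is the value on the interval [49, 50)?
The chart is tilted about 45° counter-clockwise and viewed at a slight angle. On [49, 50) the step sits at 320req/s.

320req/s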